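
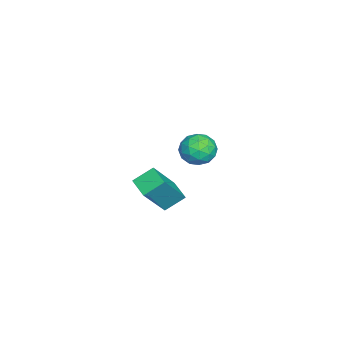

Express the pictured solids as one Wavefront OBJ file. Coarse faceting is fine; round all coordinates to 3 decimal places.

v 0.904 2.218 -3.096
v 1.99 1.52 -1.439
v 0.479 3.033 -2.473
v 1.565 2.335 -0.817
v 1.715 2.845 -3.363
v 2.801 2.147 -1.707
v 1.29 3.66 -2.741
v 2.376 2.962 -1.084
v -3.77 3.74 -3.845
v -2.992 3.929 -3.381
v -4.208 2.831 -2.739
v -3.43 3.02 -2.275
v -4.076 3.674 -2.381
v -3.806 4.236 -3.064
v -3.394 2.524 -3.056
v -3.124 3.086 -3.739
v -2.76 3.178 -2.893
v -3.181 3.888 -2.476
v -4.019 2.872 -3.644
v -4.44 3.582 -3.227
v -3.343 3.914 -3.71
v -3.857 2.846 -2.41
v -4.237 3.23 -2.472
v -3.78 3.341 -2.199
v -3.821 4.094 -3.524
v -3.364 4.206 -3.251
v -4.001 4.055 -2.663
v -3.836 2.554 -2.869
v -3.379 2.666 -2.596
v -3.42 3.419 -3.921
v -2.963 3.53 -3.648
v -3.199 2.705 -3.457
v -2.749 3.584 -3.151
v -3.006 3.05 -2.501
v -2.985 2.758 -2.959
v -2.826 3.089 -3.361
v -2.997 4.002 -2.906
v -3.254 3.467 -2.256
v -3.634 3.851 -2.318
v -3.475 4.182 -2.72
v -2.86 3.56 -2.619
v -3.946 3.293 -3.864
v -4.203 2.758 -3.214
v -3.725 2.578 -3.4
v -3.566 2.909 -3.802
v -4.194 3.71 -3.619
v -4.451 3.176 -2.969
v -4.374 3.671 -2.759
v -4.215 4.002 -3.161
v -4.34 3.2 -3.501
f 2 4 1
f 5 2 1
f 1 4 3
f 3 5 1
f 2 8 4
f 6 2 5
f 6 8 2
f 4 8 3
f 7 5 3
f 3 8 7
f 7 6 5
f 8 6 7
f 9 46 25
f 46 20 49
f 25 49 14
f 46 49 25
f 9 25 21
f 25 14 26
f 21 26 10
f 25 26 21
f 9 21 30
f 21 10 31
f 30 31 16
f 21 31 30
f 9 30 42
f 30 16 45
f 42 45 19
f 30 45 42
f 9 42 46
f 42 19 50
f 46 50 20
f 42 50 46
f 10 26 37
f 26 14 40
f 37 40 18
f 26 40 37
f 14 49 27
f 49 20 48
f 27 48 13
f 49 48 27
f 20 50 47
f 50 19 43
f 47 43 11
f 50 43 47
f 19 45 44
f 45 16 32
f 44 32 15
f 45 32 44
f 16 31 36
f 31 10 33
f 36 33 17
f 31 33 36
f 12 38 24
f 38 18 39
f 24 39 13
f 38 39 24
f 12 24 22
f 24 13 23
f 22 23 11
f 24 23 22
f 12 22 29
f 22 11 28
f 29 28 15
f 22 28 29
f 12 29 34
f 29 15 35
f 34 35 17
f 29 35 34
f 12 34 38
f 34 17 41
f 38 41 18
f 34 41 38
f 13 39 27
f 39 18 40
f 27 40 14
f 39 40 27
f 11 23 47
f 23 13 48
f 47 48 20
f 23 48 47
f 15 28 44
f 28 11 43
f 44 43 19
f 28 43 44
f 17 35 36
f 35 15 32
f 36 32 16
f 35 32 36
f 18 41 37
f 41 17 33
f 37 33 10
f 41 33 37



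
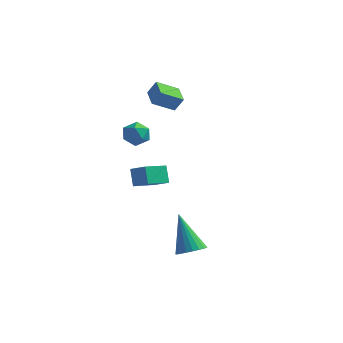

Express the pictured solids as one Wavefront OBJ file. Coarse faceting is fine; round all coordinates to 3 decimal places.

v -0.38 3.29 2.426
v -1.189 2.555 3.012
v -1.049 4.2 2.642
v -1.858 3.465 3.228
v 0.018 3.415 3.132
v -0.791 2.68 3.718
v -0.651 4.325 3.348
v -1.46 3.59 3.934
v 2.992 -2.208 -3.2
v 3.631 -1.986 -2.953
v 2.088 -1.592 -1.42
v 3.528 -1.74 -3.09
v 3.333 -1.575 -3.246
v 3.079 -1.52 -3.394
v 2.81 -1.583 -3.509
v 2.572 -1.755 -3.57
v 2.407 -2.005 -3.568
v 2.344 -2.29 -3.502
v 2.392 -2.561 -3.383
v 2.544 -2.77 -3.233
v 2.774 -2.883 -3.078
v 3.041 -2.879 -2.943
v 3.3 -2.758 -2.853
v 3.506 -2.543 -2.823
v 3.623 -2.27 -2.859
v 0.21 -0.92 3.143
v 0.591 -1.377 2.766
v -0.491 -1.763 3.454
v -0.11 -2.22 3.077
v 0.16 -1.934 3.661
v 0.593 -1.413 3.469
v -0.493 -1.727 2.751
v -0.06 -1.206 2.559
v 0.156 -1.875 2.523
v 0.56 -2.003 3.086
v -0.46 -1.137 3.134
v -0.056 -1.265 3.697
v -0.441 0.938 -0.272
v -0.921 -0.234 0.098
v 0.393 0.732 0.155
v -0.087 -0.441 0.525
v -0.113 0.541 -1.105
v -0.593 -0.632 -0.735
v 0.721 0.334 -0.678
v 0.241 -0.838 -0.308
f 2 4 1
f 5 2 1
f 1 4 3
f 3 5 1
f 2 8 4
f 6 2 5
f 6 8 2
f 4 8 3
f 7 5 3
f 3 8 7
f 7 6 5
f 8 6 7
f 10 9 12
f 10 12 11
f 12 9 13
f 12 13 11
f 13 9 14
f 13 14 11
f 14 9 15
f 14 15 11
f 15 9 16
f 15 16 11
f 16 9 17
f 16 17 11
f 17 9 18
f 17 18 11
f 18 9 19
f 18 19 11
f 19 9 20
f 19 20 11
f 20 9 21
f 20 21 11
f 21 9 22
f 21 22 11
f 22 9 23
f 22 23 11
f 23 9 24
f 23 24 11
f 24 9 25
f 24 25 11
f 25 9 10
f 25 10 11
f 26 37 31
f 26 31 27
f 26 27 33
f 26 33 36
f 26 36 37
f 27 31 35
f 31 37 30
f 37 36 28
f 36 33 32
f 33 27 34
f 29 35 30
f 29 30 28
f 29 28 32
f 29 32 34
f 29 34 35
f 30 35 31
f 28 30 37
f 32 28 36
f 34 32 33
f 35 34 27
f 39 41 38
f 42 39 38
f 38 41 40
f 40 42 38
f 39 45 41
f 43 39 42
f 43 45 39
f 41 45 40
f 44 42 40
f 40 45 44
f 44 43 42
f 45 43 44



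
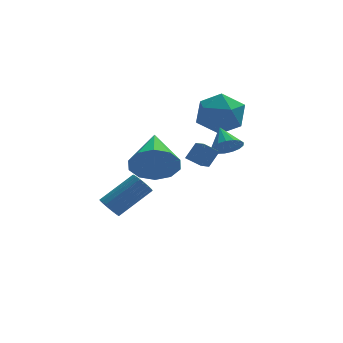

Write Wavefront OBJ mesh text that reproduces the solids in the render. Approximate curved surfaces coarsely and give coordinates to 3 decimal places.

v 3.172 2.644 0.879
v 4.32 3.012 0.778
v 3.64 0.948 0.022
v 4.788 1.316 -0.079
v 4.325 1.069 1.011
v 4.036 2.117 1.54
v 3.924 1.843 -0.74
v 3.635 2.891 -0.211
v 4.784 2.517 -0.222
v 5.032 2.038 0.86
v 2.928 1.922 -0.06
v 3.176 1.443 1.022
v 2.371 -2.563 -0.107
v 2.839 -2.156 0.545
v 2.118 -1.787 -0.409
v 2.586 -1.381 0.243
v 3.014 -2.539 -0.583
v 3.482 -2.133 0.069
v 2.761 -1.764 -0.885
v 3.229 -1.357 -0.233
v 0.729 -3.598 0.122
v 1.32 -3.944 0.957
v 0.891 -1.542 0.858
v 1.736 -3.797 0.456
v 1.768 -3.575 -0.172
v 1.403 -3.361 -0.688
v 0.78 -3.238 -0.895
v 0.138 -3.252 -0.713
v -0.278 -3.399 -0.212
v -0.31 -3.622 0.416
v 0.055 -3.835 0.932
v 0.678 -3.958 1.139
v -0.914 0.079 -4.144
v -0.521 -0.062 -4.575
v 0.947 0.58 -3.446
v 0.554 0.721 -3.016
v -0.579 0.174 -4.633
v 0.889 0.815 -3.504
v -0.695 0.393 -4.607
v 0.773 1.034 -3.478
v -0.849 0.558 -4.501
v 0.619 1.199 -3.372
v -1.015 0.64 -4.333
v 0.454 1.282 -3.204
v -1.162 0.625 -4.132
v 0.306 1.267 -3.003
v -1.267 0.516 -3.934
v 0.201 1.158 -2.805
v -1.311 0.332 -3.772
v 0.157 0.973 -2.643
v -1.286 0.103 -3.674
v 0.182 0.745 -2.545
v -1.197 -0.129 -3.658
v 0.271 0.512 -2.529
v -1.059 -0.326 -3.726
v 0.409 0.316 -2.597
v -0.896 -0.452 -3.866
v 0.572 0.189 -2.737
v -0.736 -0.487 -4.055
v 0.732 0.155 -2.926
v -0.607 -0.423 -4.259
v 0.861 0.218 -3.13
v -0.531 -0.273 -4.443
v 0.937 0.368 -3.314
v 3.971 -0.662 -0.371
v 4.665 -0.473 -0.406
v 3.749 0.282 0.351
v 4.52 -0.305 -0.67
v 4.25 -0.219 -0.865
v 3.916 -0.235 -0.948
v 3.594 -0.348 -0.898
v 3.359 -0.533 -0.728
v 3.264 -0.748 -0.476
v 3.331 -0.944 -0.2
v 3.544 -1.075 0.037
v 3.855 -1.111 0.18
v 4.193 -1.045 0.197
v 4.48 -0.891 0.084
v 4.65 -0.685 -0.134
f 1 12 6
f 1 6 2
f 1 2 8
f 1 8 11
f 1 11 12
f 2 6 10
f 6 12 5
f 12 11 3
f 11 8 7
f 8 2 9
f 4 10 5
f 4 5 3
f 4 3 7
f 4 7 9
f 4 9 10
f 5 10 6
f 3 5 12
f 7 3 11
f 9 7 8
f 10 9 2
f 14 16 13
f 17 14 13
f 13 16 15
f 15 17 13
f 14 20 16
f 18 14 17
f 18 20 14
f 16 20 15
f 19 17 15
f 15 20 19
f 19 18 17
f 20 18 19
f 22 21 24
f 22 24 23
f 24 21 25
f 24 25 23
f 25 21 26
f 25 26 23
f 26 21 27
f 26 27 23
f 27 21 28
f 27 28 23
f 28 21 29
f 28 29 23
f 29 21 30
f 29 30 23
f 30 21 31
f 30 31 23
f 31 21 32
f 31 32 23
f 32 21 22
f 32 22 23
f 34 33 37
f 34 37 35
f 35 37 38
f 35 38 36
f 37 33 39
f 37 39 38
f 38 39 40
f 38 40 36
f 39 33 41
f 39 41 40
f 40 41 42
f 40 42 36
f 41 33 43
f 41 43 42
f 42 43 44
f 42 44 36
f 43 33 45
f 43 45 44
f 44 45 46
f 44 46 36
f 45 33 47
f 45 47 46
f 46 47 48
f 46 48 36
f 47 33 49
f 47 49 48
f 48 49 50
f 48 50 36
f 49 33 51
f 49 51 50
f 50 51 52
f 50 52 36
f 51 33 53
f 51 53 52
f 52 53 54
f 52 54 36
f 53 33 55
f 53 55 54
f 54 55 56
f 54 56 36
f 55 33 57
f 55 57 56
f 56 57 58
f 56 58 36
f 57 33 59
f 57 59 58
f 58 59 60
f 58 60 36
f 59 33 61
f 59 61 60
f 60 61 62
f 60 62 36
f 61 33 63
f 61 63 62
f 62 63 64
f 62 64 36
f 63 33 34
f 63 34 64
f 64 34 35
f 64 35 36
f 66 65 68
f 66 68 67
f 68 65 69
f 68 69 67
f 69 65 70
f 69 70 67
f 70 65 71
f 70 71 67
f 71 65 72
f 71 72 67
f 72 65 73
f 72 73 67
f 73 65 74
f 73 74 67
f 74 65 75
f 74 75 67
f 75 65 76
f 75 76 67
f 76 65 77
f 76 77 67
f 77 65 78
f 77 78 67
f 78 65 79
f 78 79 67
f 79 65 66
f 79 66 67



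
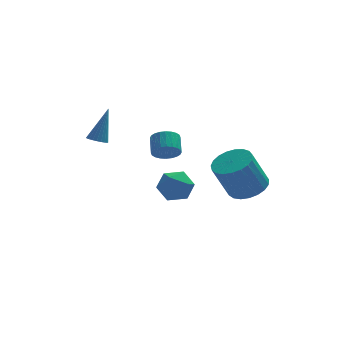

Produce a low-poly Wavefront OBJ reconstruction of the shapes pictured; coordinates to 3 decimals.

v -0.545 -0.065 -0.301
v 0.145 -0.298 -0.052
v 0.256 0.652 0.53
v -0.435 0.885 0.281
v 0.22 -0.152 -0.304
v 0.33 0.798 0.278
v 0.178 0.007 -0.556
v 0.288 0.957 0.027
v 0.026 0.155 -0.768
v 0.136 1.105 -0.186
v -0.213 0.269 -0.91
v -0.103 1.22 -0.328
v -0.503 0.333 -0.959
v -0.392 1.283 -0.376
v -0.799 0.336 -0.908
v -0.688 1.286 -0.325
v -1.056 0.278 -0.764
v -0.946 1.228 -0.182
v -1.236 0.168 -0.55
v -1.125 1.118 0.032
v -1.31 0.022 -0.298
v -1.2 0.972 0.284
v -1.268 -0.137 -0.047
v -1.158 0.813 0.536
v -1.116 -0.285 0.166
v -1.006 0.665 0.748
v -0.877 -0.4 0.308
v -0.767 0.551 0.89
v -0.588 -0.463 0.356
v -0.477 0.487 0.939
v -0.292 -0.466 0.305
v -0.181 0.484 0.888
v -0.034 -0.408 0.162
v 0.076 0.542 0.744
v 2.968 -3.397 -1.208
v 3.85 -3.953 -0.857
v 2.953 -4.14 1.099
v 2.072 -3.583 0.748
v 3.966 -3.521 -0.762
v 3.069 -3.707 1.194
v 3.91 -3.067 -0.745
v 3.013 -3.254 1.211
v 3.691 -2.671 -0.807
v 2.794 -2.857 1.149
v 3.347 -2.4 -0.939
v 2.45 -2.586 1.017
v 2.938 -2.301 -1.118
v 2.041 -2.487 0.838
v 2.534 -2.392 -1.312
v 1.637 -2.578 0.644
v 2.205 -2.656 -1.488
v 1.308 -2.843 0.468
v 2.008 -3.049 -1.615
v 1.111 -3.235 0.341
v 1.977 -3.502 -1.673
v 1.08 -3.688 0.283
v 2.118 -3.936 -1.65
v 1.221 -4.123 0.307
v 2.405 -4.278 -1.55
v 1.508 -4.464 0.406
v 2.791 -4.467 -1.392
v 1.894 -4.653 0.565
v 3.206 -4.471 -1.201
v 2.309 -4.657 0.755
v 3.581 -4.289 -1.012
v 2.684 -4.475 0.944
v -3.636 3.064 -0.78
v -3.095 3.13 -1.007
v -2.924 3.776 1.12
v -3.187 3.336 -1.05
v -3.348 3.501 -1.052
v -3.552 3.6 -1.012
v -3.769 3.617 -0.937
v -3.966 3.55 -0.838
v -4.112 3.408 -0.731
v -4.186 3.215 -0.63
v -4.176 2.998 -0.553
v -4.084 2.792 -0.51
v -3.924 2.627 -0.508
v -3.719 2.528 -0.548
v -3.502 2.511 -0.623
v -3.306 2.578 -0.722
v -3.159 2.72 -0.829
v -3.085 2.913 -0.929
v -0.59 0.435 -2.098
v 0.261 0.723 -2.665
v -0.461 -1.163 -2.715
v 0.39 -0.875 -3.282
v 0.45 -0.927 -2.223
v 0.37 0.061 -1.841
v -0.57 -0.501 -3.539
v -0.65 0.487 -3.157
v 0.273 0.144 -3.555
v 0.904 -0.119 -2.742
v -1.104 -0.321 -2.638
v -0.473 -0.584 -1.825
f 2 1 5
f 2 5 3
f 3 5 6
f 3 6 4
f 5 1 7
f 5 7 6
f 6 7 8
f 6 8 4
f 7 1 9
f 7 9 8
f 8 9 10
f 8 10 4
f 9 1 11
f 9 11 10
f 10 11 12
f 10 12 4
f 11 1 13
f 11 13 12
f 12 13 14
f 12 14 4
f 13 1 15
f 13 15 14
f 14 15 16
f 14 16 4
f 15 1 17
f 15 17 16
f 16 17 18
f 16 18 4
f 17 1 19
f 17 19 18
f 18 19 20
f 18 20 4
f 19 1 21
f 19 21 20
f 20 21 22
f 20 22 4
f 21 1 23
f 21 23 22
f 22 23 24
f 22 24 4
f 23 1 25
f 23 25 24
f 24 25 26
f 24 26 4
f 25 1 27
f 25 27 26
f 26 27 28
f 26 28 4
f 27 1 29
f 27 29 28
f 28 29 30
f 28 30 4
f 29 1 31
f 29 31 30
f 30 31 32
f 30 32 4
f 31 1 33
f 31 33 32
f 32 33 34
f 32 34 4
f 33 1 2
f 33 2 34
f 34 2 3
f 34 3 4
f 36 35 39
f 36 39 37
f 37 39 40
f 37 40 38
f 39 35 41
f 39 41 40
f 40 41 42
f 40 42 38
f 41 35 43
f 41 43 42
f 42 43 44
f 42 44 38
f 43 35 45
f 43 45 44
f 44 45 46
f 44 46 38
f 45 35 47
f 45 47 46
f 46 47 48
f 46 48 38
f 47 35 49
f 47 49 48
f 48 49 50
f 48 50 38
f 49 35 51
f 49 51 50
f 50 51 52
f 50 52 38
f 51 35 53
f 51 53 52
f 52 53 54
f 52 54 38
f 53 35 55
f 53 55 54
f 54 55 56
f 54 56 38
f 55 35 57
f 55 57 56
f 56 57 58
f 56 58 38
f 57 35 59
f 57 59 58
f 58 59 60
f 58 60 38
f 59 35 61
f 59 61 60
f 60 61 62
f 60 62 38
f 61 35 63
f 61 63 62
f 62 63 64
f 62 64 38
f 63 35 65
f 63 65 64
f 64 65 66
f 64 66 38
f 65 35 36
f 65 36 66
f 66 36 37
f 66 37 38
f 68 67 70
f 68 70 69
f 70 67 71
f 70 71 69
f 71 67 72
f 71 72 69
f 72 67 73
f 72 73 69
f 73 67 74
f 73 74 69
f 74 67 75
f 74 75 69
f 75 67 76
f 75 76 69
f 76 67 77
f 76 77 69
f 77 67 78
f 77 78 69
f 78 67 79
f 78 79 69
f 79 67 80
f 79 80 69
f 80 67 81
f 80 81 69
f 81 67 82
f 81 82 69
f 82 67 83
f 82 83 69
f 83 67 84
f 83 84 69
f 84 67 68
f 84 68 69
f 85 96 90
f 85 90 86
f 85 86 92
f 85 92 95
f 85 95 96
f 86 90 94
f 90 96 89
f 96 95 87
f 95 92 91
f 92 86 93
f 88 94 89
f 88 89 87
f 88 87 91
f 88 91 93
f 88 93 94
f 89 94 90
f 87 89 96
f 91 87 95
f 93 91 92
f 94 93 86



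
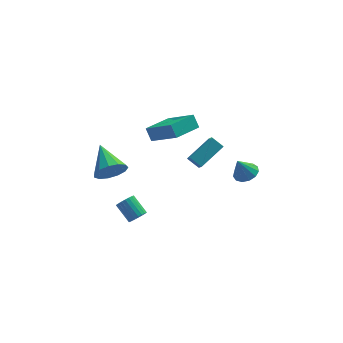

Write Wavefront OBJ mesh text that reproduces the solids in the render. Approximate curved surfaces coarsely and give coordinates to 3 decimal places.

v -2.152 -3.679 0.642
v -1.697 -3.612 0.944
v -2.293 -2.794 1.66
v -2.748 -2.861 1.358
v -1.671 -3.452 0.782
v -2.267 -2.634 1.499
v -1.728 -3.331 0.597
v -2.324 -2.513 1.313
v -1.859 -3.271 0.419
v -2.455 -2.452 1.135
v -2.04 -3.281 0.28
v -2.636 -2.462 0.996
v -2.241 -3.36 0.203
v -2.836 -2.541 0.919
v -2.426 -3.494 0.202
v -3.021 -2.675 0.919
v -2.564 -3.66 0.278
v -3.159 -2.841 0.994
v -2.63 -3.829 0.416
v -3.226 -3.011 1.132
v -2.615 -3.973 0.593
v -3.21 -3.155 1.309
v -2.519 -4.066 0.779
v -3.114 -3.247 1.495
v -2.359 -4.092 0.941
v -2.955 -3.273 1.657
v -2.164 -4.046 1.051
v -2.76 -3.228 1.767
v -1.967 -3.937 1.091
v -2.563 -3.119 1.807
v -1.802 -3.784 1.053
v -2.398 -2.966 1.769
v 4.039 0.207 0.279
v 4.481 -0.381 0.423
v 3.541 0.113 1.421
v 4.696 -0.038 0.545
v 4.702 0.383 0.582
v 4.498 0.748 0.523
v 4.148 0.941 0.386
v 3.763 0.901 0.215
v 3.466 0.641 0.065
v 3.351 0.243 -0.018
v 3.455 -0.167 -0.007
v 3.744 -0.458 0.095
v 4.126 -0.538 0.256
v 1.764 2.597 -1.216
v 1.835 1.931 -0.542
v 1.156 3.026 -0.728
v 1.227 2.36 -0.053
v 3.093 3.56 -0.407
v 3.164 2.894 0.268
v 2.485 3.989 0.082
v 2.556 3.323 0.756
v -0.927 1.835 2.044
v 0.328 0.661 3.232
v -1.186 2.281 2.757
v 0.069 1.107 3.946
v 0.411 3.013 1.794
v 1.666 1.839 2.983
v 0.152 3.459 2.508
v 1.407 2.285 3.696
v -3.38 -1.819 2.89
v -2.994 -1.376 2.143
v -3.82 -0.121 3.67
v -3.51 -1.454 2.022
v -3.984 -1.648 2.177
v -4.267 -1.896 2.558
v -4.268 -2.12 3.044
v -3.987 -2.248 3.481
v -3.514 -2.24 3.731
v -2.998 -2.098 3.714
v -2.603 -1.868 3.435
v -2.455 -1.622 2.983
v -2.601 -1.439 2.501
f 2 1 5
f 2 5 3
f 3 5 6
f 3 6 4
f 5 1 7
f 5 7 6
f 6 7 8
f 6 8 4
f 7 1 9
f 7 9 8
f 8 9 10
f 8 10 4
f 9 1 11
f 9 11 10
f 10 11 12
f 10 12 4
f 11 1 13
f 11 13 12
f 12 13 14
f 12 14 4
f 13 1 15
f 13 15 14
f 14 15 16
f 14 16 4
f 15 1 17
f 15 17 16
f 16 17 18
f 16 18 4
f 17 1 19
f 17 19 18
f 18 19 20
f 18 20 4
f 19 1 21
f 19 21 20
f 20 21 22
f 20 22 4
f 21 1 23
f 21 23 22
f 22 23 24
f 22 24 4
f 23 1 25
f 23 25 24
f 24 25 26
f 24 26 4
f 25 1 27
f 25 27 26
f 26 27 28
f 26 28 4
f 27 1 29
f 27 29 28
f 28 29 30
f 28 30 4
f 29 1 31
f 29 31 30
f 30 31 32
f 30 32 4
f 31 1 2
f 31 2 32
f 32 2 3
f 32 3 4
f 34 33 36
f 34 36 35
f 36 33 37
f 36 37 35
f 37 33 38
f 37 38 35
f 38 33 39
f 38 39 35
f 39 33 40
f 39 40 35
f 40 33 41
f 40 41 35
f 41 33 42
f 41 42 35
f 42 33 43
f 42 43 35
f 43 33 44
f 43 44 35
f 44 33 45
f 44 45 35
f 45 33 34
f 45 34 35
f 47 49 46
f 50 47 46
f 46 49 48
f 48 50 46
f 47 53 49
f 51 47 50
f 51 53 47
f 49 53 48
f 52 50 48
f 48 53 52
f 52 51 50
f 53 51 52
f 55 57 54
f 58 55 54
f 54 57 56
f 56 58 54
f 55 61 57
f 59 55 58
f 59 61 55
f 57 61 56
f 60 58 56
f 56 61 60
f 60 59 58
f 61 59 60
f 63 62 65
f 63 65 64
f 65 62 66
f 65 66 64
f 66 62 67
f 66 67 64
f 67 62 68
f 67 68 64
f 68 62 69
f 68 69 64
f 69 62 70
f 69 70 64
f 70 62 71
f 70 71 64
f 71 62 72
f 71 72 64
f 72 62 73
f 72 73 64
f 73 62 74
f 73 74 64
f 74 62 63
f 74 63 64



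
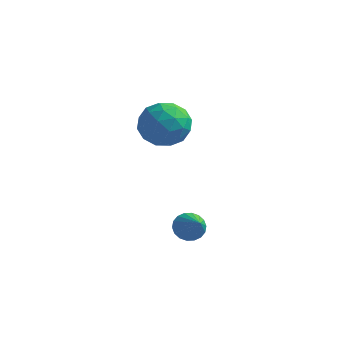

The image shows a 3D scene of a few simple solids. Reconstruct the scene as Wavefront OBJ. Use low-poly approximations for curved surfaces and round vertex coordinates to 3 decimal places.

v -3.677 4.379 2.6
v -2.953 3.921 3.297
v -4.107 2.759 1.983
v -3.383 2.301 2.68
v -4.302 2.773 3.069
v -4.036 3.774 3.451
v -3.024 2.906 1.829
v -2.758 3.907 2.211
v -2.549 3.011 2.82
v -3.34 2.928 3.587
v -3.72 3.752 1.693
v -4.511 3.669 2.46
v -3.277 4.292 3.003
v -3.783 2.388 2.277
v -4.323 2.665 2.506
v -3.898 2.396 2.916
v -3.914 4.206 3.093
v -3.489 3.937 3.503
v -4.282 3.262 3.369
v -3.571 2.743 1.777
v -3.146 2.474 2.187
v -3.162 4.284 2.364
v -2.737 4.015 2.774
v -2.778 3.418 1.911
v -2.614 3.488 3.132
v -2.867 2.536 2.769
v -2.656 2.891 2.269
v -2.5 3.48 2.494
v -3.079 3.44 3.583
v -3.332 2.487 3.22
v -3.872 2.765 3.449
v -3.716 3.353 3.673
v -2.842 2.905 3.303
v -3.728 4.193 2.06
v -3.981 3.24 1.697
v -3.344 3.327 1.607
v -3.188 3.915 1.831
v -4.193 4.144 2.511
v -4.446 3.192 2.148
v -4.56 3.2 2.786
v -4.404 3.789 3.011
v -4.218 3.775 1.977
v -0.152 -0.918 0.243
v 0.157 -1.11 -0.259
v 0.692 -1.682 1.057
v 0.294 -0.882 -0.186
v 0.342 -0.661 -0.029
v 0.293 -0.49 0.183
v 0.155 -0.405 0.406
v -0.043 -0.421 0.597
v -0.263 -0.535 0.718
v -0.461 -0.725 0.745
v -0.598 -0.954 0.672
v -0.647 -1.175 0.515
v -0.597 -1.345 0.304
v -0.46 -1.431 0.08
v -0.261 -1.415 -0.111
v -0.041 -1.301 -0.232
f 1 38 17
f 38 12 41
f 17 41 6
f 38 41 17
f 1 17 13
f 17 6 18
f 13 18 2
f 17 18 13
f 1 13 22
f 13 2 23
f 22 23 8
f 13 23 22
f 1 22 34
f 22 8 37
f 34 37 11
f 22 37 34
f 1 34 38
f 34 11 42
f 38 42 12
f 34 42 38
f 2 18 29
f 18 6 32
f 29 32 10
f 18 32 29
f 6 41 19
f 41 12 40
f 19 40 5
f 41 40 19
f 12 42 39
f 42 11 35
f 39 35 3
f 42 35 39
f 11 37 36
f 37 8 24
f 36 24 7
f 37 24 36
f 8 23 28
f 23 2 25
f 28 25 9
f 23 25 28
f 4 30 16
f 30 10 31
f 16 31 5
f 30 31 16
f 4 16 14
f 16 5 15
f 14 15 3
f 16 15 14
f 4 14 21
f 14 3 20
f 21 20 7
f 14 20 21
f 4 21 26
f 21 7 27
f 26 27 9
f 21 27 26
f 4 26 30
f 26 9 33
f 30 33 10
f 26 33 30
f 5 31 19
f 31 10 32
f 19 32 6
f 31 32 19
f 3 15 39
f 15 5 40
f 39 40 12
f 15 40 39
f 7 20 36
f 20 3 35
f 36 35 11
f 20 35 36
f 9 27 28
f 27 7 24
f 28 24 8
f 27 24 28
f 10 33 29
f 33 9 25
f 29 25 2
f 33 25 29
f 44 43 46
f 44 46 45
f 46 43 47
f 46 47 45
f 47 43 48
f 47 48 45
f 48 43 49
f 48 49 45
f 49 43 50
f 49 50 45
f 50 43 51
f 50 51 45
f 51 43 52
f 51 52 45
f 52 43 53
f 52 53 45
f 53 43 54
f 53 54 45
f 54 43 55
f 54 55 45
f 55 43 56
f 55 56 45
f 56 43 57
f 56 57 45
f 57 43 58
f 57 58 45
f 58 43 44
f 58 44 45



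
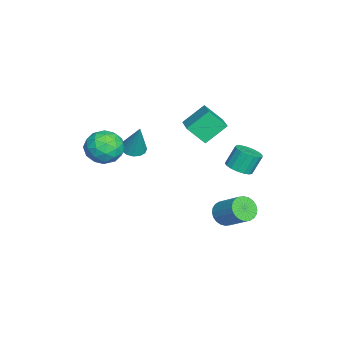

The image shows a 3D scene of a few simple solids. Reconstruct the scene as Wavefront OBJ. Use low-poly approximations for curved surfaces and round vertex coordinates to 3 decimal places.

v 1.831 -3.583 4.024
v 2.315 -2.925 3.311
v 2.825 -4.915 3.469
v 3.309 -4.257 2.756
v 3.484 -4.128 3.817
v 2.869 -3.305 4.16
v 2.271 -4.535 2.62
v 1.656 -3.712 2.963
v 2.586 -3.514 2.444
v 3.336 -3.263 3.184
v 1.804 -4.577 3.596
v 2.554 -4.326 4.336
v 1.986 -3.137 3.716
v 3.154 -4.703 3.064
v 3.257 -4.627 3.687
v 3.541 -4.241 3.269
v 2.312 -3.36 4.215
v 2.596 -2.974 3.796
v 3.283 -3.681 4.094
v 2.544 -4.866 2.984
v 2.828 -4.48 2.565
v 1.599 -3.599 3.511
v 1.883 -3.213 3.093
v 1.857 -4.159 2.686
v 2.429 -3.097 2.787
v 3.013 -3.88 2.461
v 2.403 -4.043 2.381
v 2.042 -3.559 2.583
v 2.87 -2.949 3.222
v 3.454 -3.732 2.896
v 3.557 -3.656 3.52
v 3.196 -3.172 3.721
v 3.029 -3.295 2.712
v 1.686 -4.108 3.884
v 2.27 -4.891 3.558
v 1.944 -4.668 3.059
v 1.583 -4.184 3.26
v 2.127 -3.96 4.319
v 2.711 -4.743 3.993
v 3.098 -4.281 4.197
v 2.737 -3.797 4.399
v 2.111 -4.545 4.068
v 0.715 1.839 -2.117
v 1.247 1.946 -2.677
v 2.098 3.028 -1.663
v 1.565 2.921 -1.103
v 1.047 2.165 -2.743
v 1.897 3.247 -1.729
v 0.796 2.335 -2.714
v 1.646 3.417 -1.699
v 0.532 2.429 -2.594
v 1.383 3.511 -1.579
v 0.297 2.433 -2.401
v 1.147 3.516 -1.386
v 0.125 2.347 -2.165
v 0.976 3.429 -1.151
v 0.043 2.184 -1.922
v 0.893 3.266 -0.907
v 0.063 1.968 -1.708
v 0.914 3.05 -0.694
v 0.182 1.732 -1.557
v 1.033 2.814 -0.543
v 0.383 1.513 -1.491
v 1.233 2.595 -0.477
v 0.634 1.343 -1.521
v 1.484 2.425 -0.506
v 0.897 1.249 -1.641
v 1.748 2.331 -0.626
v 1.133 1.244 -1.834
v 1.983 2.327 -0.819
v 1.304 1.331 -2.069
v 2.155 2.413 -1.055
v 1.387 1.494 -2.313
v 2.237 2.576 -1.298
v 1.366 1.71 -2.526
v 2.217 2.792 -1.512
v 0.752 -2.77 2.36
v 1.233 -2.371 2.09
v 1.388 -2.33 4.14
v 0.955 -2.16 2.137
v 0.623 -2.112 2.244
v 0.326 -2.241 2.382
v 0.143 -2.511 2.514
v 0.123 -2.851 2.605
v 0.272 -3.168 2.63
v 0.55 -3.379 2.583
v 0.882 -3.427 2.476
v 1.179 -3.298 2.338
v 1.362 -3.028 2.206
v 1.382 -2.689 2.116
v -2.237 0.237 1.662
v -2.246 -0.722 2.654
v -2.813 1.29 2.674
v -2.822 0.331 3.666
v -0.758 0.649 2.074
v -0.767 -0.31 3.066
v -1.334 1.702 3.086
v -1.343 0.743 4.078
v -1.973 2.237 -0.38
v -1.613 1.645 -0.022
v -1.927 2.131 1.098
v -2.287 2.723 0.74
v -1.346 1.903 -0.059
v -1.659 2.389 1.061
v -1.222 2.237 -0.169
v -1.536 2.724 0.95
v -1.271 2.572 -0.328
v -1.584 3.058 0.791
v -1.48 2.829 -0.499
v -1.794 3.316 0.62
v -1.803 2.951 -0.642
v -2.116 3.438 0.477
v -2.164 2.91 -0.725
v -2.478 3.396 0.394
v -2.482 2.714 -0.729
v -2.796 3.2 0.39
v -2.683 2.409 -0.653
v -2.997 2.895 0.466
v -2.722 2.064 -0.514
v -3.035 2.55 0.605
v -2.589 1.759 -0.345
v -2.903 2.246 0.775
v -2.315 1.564 -0.183
v -2.629 2.05 0.936
v -1.963 1.523 -0.066
v -2.276 2.009 1.053
f 1 38 17
f 38 12 41
f 17 41 6
f 38 41 17
f 1 17 13
f 17 6 18
f 13 18 2
f 17 18 13
f 1 13 22
f 13 2 23
f 22 23 8
f 13 23 22
f 1 22 34
f 22 8 37
f 34 37 11
f 22 37 34
f 1 34 38
f 34 11 42
f 38 42 12
f 34 42 38
f 2 18 29
f 18 6 32
f 29 32 10
f 18 32 29
f 6 41 19
f 41 12 40
f 19 40 5
f 41 40 19
f 12 42 39
f 42 11 35
f 39 35 3
f 42 35 39
f 11 37 36
f 37 8 24
f 36 24 7
f 37 24 36
f 8 23 28
f 23 2 25
f 28 25 9
f 23 25 28
f 4 30 16
f 30 10 31
f 16 31 5
f 30 31 16
f 4 16 14
f 16 5 15
f 14 15 3
f 16 15 14
f 4 14 21
f 14 3 20
f 21 20 7
f 14 20 21
f 4 21 26
f 21 7 27
f 26 27 9
f 21 27 26
f 4 26 30
f 26 9 33
f 30 33 10
f 26 33 30
f 5 31 19
f 31 10 32
f 19 32 6
f 31 32 19
f 3 15 39
f 15 5 40
f 39 40 12
f 15 40 39
f 7 20 36
f 20 3 35
f 36 35 11
f 20 35 36
f 9 27 28
f 27 7 24
f 28 24 8
f 27 24 28
f 10 33 29
f 33 9 25
f 29 25 2
f 33 25 29
f 44 43 47
f 44 47 45
f 45 47 48
f 45 48 46
f 47 43 49
f 47 49 48
f 48 49 50
f 48 50 46
f 49 43 51
f 49 51 50
f 50 51 52
f 50 52 46
f 51 43 53
f 51 53 52
f 52 53 54
f 52 54 46
f 53 43 55
f 53 55 54
f 54 55 56
f 54 56 46
f 55 43 57
f 55 57 56
f 56 57 58
f 56 58 46
f 57 43 59
f 57 59 58
f 58 59 60
f 58 60 46
f 59 43 61
f 59 61 60
f 60 61 62
f 60 62 46
f 61 43 63
f 61 63 62
f 62 63 64
f 62 64 46
f 63 43 65
f 63 65 64
f 64 65 66
f 64 66 46
f 65 43 67
f 65 67 66
f 66 67 68
f 66 68 46
f 67 43 69
f 67 69 68
f 68 69 70
f 68 70 46
f 69 43 71
f 69 71 70
f 70 71 72
f 70 72 46
f 71 43 73
f 71 73 72
f 72 73 74
f 72 74 46
f 73 43 75
f 73 75 74
f 74 75 76
f 74 76 46
f 75 43 44
f 75 44 76
f 76 44 45
f 76 45 46
f 78 77 80
f 78 80 79
f 80 77 81
f 80 81 79
f 81 77 82
f 81 82 79
f 82 77 83
f 82 83 79
f 83 77 84
f 83 84 79
f 84 77 85
f 84 85 79
f 85 77 86
f 85 86 79
f 86 77 87
f 86 87 79
f 87 77 88
f 87 88 79
f 88 77 89
f 88 89 79
f 89 77 90
f 89 90 79
f 90 77 78
f 90 78 79
f 92 94 91
f 95 92 91
f 91 94 93
f 93 95 91
f 92 98 94
f 96 92 95
f 96 98 92
f 94 98 93
f 97 95 93
f 93 98 97
f 97 96 95
f 98 96 97
f 100 99 103
f 100 103 101
f 101 103 104
f 101 104 102
f 103 99 105
f 103 105 104
f 104 105 106
f 104 106 102
f 105 99 107
f 105 107 106
f 106 107 108
f 106 108 102
f 107 99 109
f 107 109 108
f 108 109 110
f 108 110 102
f 109 99 111
f 109 111 110
f 110 111 112
f 110 112 102
f 111 99 113
f 111 113 112
f 112 113 114
f 112 114 102
f 113 99 115
f 113 115 114
f 114 115 116
f 114 116 102
f 115 99 117
f 115 117 116
f 116 117 118
f 116 118 102
f 117 99 119
f 117 119 118
f 118 119 120
f 118 120 102
f 119 99 121
f 119 121 120
f 120 121 122
f 120 122 102
f 121 99 123
f 121 123 122
f 122 123 124
f 122 124 102
f 123 99 125
f 123 125 124
f 124 125 126
f 124 126 102
f 125 99 100
f 125 100 126
f 126 100 101
f 126 101 102



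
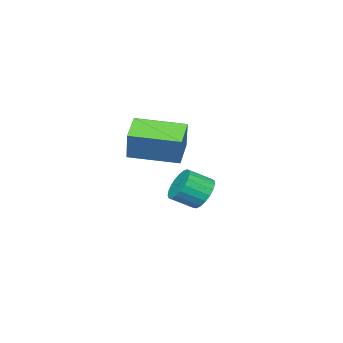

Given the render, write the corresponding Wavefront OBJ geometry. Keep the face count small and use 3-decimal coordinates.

v 2.86 1.044 2.504
v 3.324 1.493 3.836
v 1.766 2.835 2.283
v 2.23 3.283 3.615
v 3.91 1.617 1.945
v 4.374 2.065 3.277
v 2.816 3.407 1.724
v 3.28 3.856 3.056
v -1.675 0.931 -1.814
v -1.249 0.753 -2.551
v -0.458 0.05 -1.924
v -0.885 0.229 -1.186
v -1.078 1.05 -2.435
v -0.287 0.347 -1.807
v -1.01 1.326 -2.211
v -0.219 0.623 -1.584
v -1.057 1.534 -1.919
v -0.266 0.831 -1.292
v -1.211 1.638 -1.608
v -0.42 0.935 -0.981
v -1.445 1.619 -1.333
v -0.654 0.916 -0.706
v -1.719 1.482 -1.141
v -0.928 0.779 -0.514
v -1.986 1.25 -1.066
v -1.195 0.547 -0.438
v -2.199 0.962 -1.119
v -1.408 0.259 -0.492
v -2.321 0.669 -1.293
v -1.53 -0.034 -0.666
v -2.332 0.422 -1.557
v -1.541 -0.281 -0.93
v -2.229 0.263 -1.865
v -1.438 -0.44 -1.238
v -2.031 0.219 -2.164
v -1.24 -0.484 -1.537
v -1.771 0.298 -2.403
v -0.98 -0.404 -1.776
v -1.494 0.487 -2.54
v -0.704 -0.215 -1.912
f 2 4 1
f 5 2 1
f 1 4 3
f 3 5 1
f 2 8 4
f 6 2 5
f 6 8 2
f 4 8 3
f 7 5 3
f 3 8 7
f 7 6 5
f 8 6 7
f 10 9 13
f 10 13 11
f 11 13 14
f 11 14 12
f 13 9 15
f 13 15 14
f 14 15 16
f 14 16 12
f 15 9 17
f 15 17 16
f 16 17 18
f 16 18 12
f 17 9 19
f 17 19 18
f 18 19 20
f 18 20 12
f 19 9 21
f 19 21 20
f 20 21 22
f 20 22 12
f 21 9 23
f 21 23 22
f 22 23 24
f 22 24 12
f 23 9 25
f 23 25 24
f 24 25 26
f 24 26 12
f 25 9 27
f 25 27 26
f 26 27 28
f 26 28 12
f 27 9 29
f 27 29 28
f 28 29 30
f 28 30 12
f 29 9 31
f 29 31 30
f 30 31 32
f 30 32 12
f 31 9 33
f 31 33 32
f 32 33 34
f 32 34 12
f 33 9 35
f 33 35 34
f 34 35 36
f 34 36 12
f 35 9 37
f 35 37 36
f 36 37 38
f 36 38 12
f 37 9 39
f 37 39 38
f 38 39 40
f 38 40 12
f 39 9 10
f 39 10 40
f 40 10 11
f 40 11 12



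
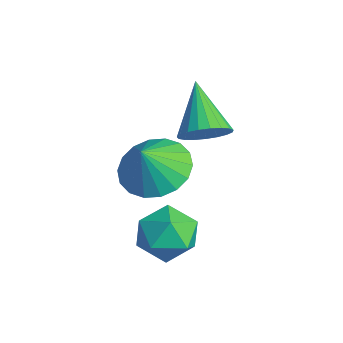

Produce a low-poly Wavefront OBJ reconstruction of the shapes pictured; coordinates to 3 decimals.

v 0.326 1.809 2.06
v 0.806 2.348 2.47
v -1.146 2.191 3.28
v 0.66 2.549 2.23
v 0.456 2.622 1.961
v 0.23 2.555 1.71
v 0.02 2.358 1.518
v -0.136 2.066 1.421
v -0.213 1.73 1.434
v -0.197 1.407 1.555
v -0.09 1.154 1.764
v 0.089 1.014 2.023
v 0.309 1.011 2.29
v 0.532 1.146 2.516
v 0.719 1.396 2.664
v 0.838 1.717 2.707
v 0.869 2.054 2.638
v 2.404 -0.727 2.991
v 3.321 -0.157 3.031
v 2.696 -1.273 4.089
v 3.007 0.129 3.257
v 2.574 0.245 3.431
v 2.108 0.169 3.517
v 1.7 -0.084 3.499
v 1.431 -0.465 3.381
v 1.355 -0.898 3.185
v 1.487 -1.296 2.952
v 1.801 -1.582 2.726
v 2.234 -1.699 2.552
v 2.7 -1.623 2.466
v 3.108 -1.369 2.484
v 3.377 -0.988 2.602
v 3.453 -0.556 2.798
v 2.899 0.338 0.641
v 3.582 -0.298 0.257
v 1.698 -0.662 0.163
v 2.381 -1.298 -0.221
v 2.309 -1.179 0.779
v 3.051 -0.562 1.074
v 2.229 -0.398 -0.654
v 2.971 0.219 -0.359
v 3.168 -0.753 -0.544
v 3.217 -1.236 0.341
v 2.063 0.276 0.079
v 2.112 -0.207 0.964
f 2 1 4
f 2 4 3
f 4 1 5
f 4 5 3
f 5 1 6
f 5 6 3
f 6 1 7
f 6 7 3
f 7 1 8
f 7 8 3
f 8 1 9
f 8 9 3
f 9 1 10
f 9 10 3
f 10 1 11
f 10 11 3
f 11 1 12
f 11 12 3
f 12 1 13
f 12 13 3
f 13 1 14
f 13 14 3
f 14 1 15
f 14 15 3
f 15 1 16
f 15 16 3
f 16 1 17
f 16 17 3
f 17 1 2
f 17 2 3
f 19 18 21
f 19 21 20
f 21 18 22
f 21 22 20
f 22 18 23
f 22 23 20
f 23 18 24
f 23 24 20
f 24 18 25
f 24 25 20
f 25 18 26
f 25 26 20
f 26 18 27
f 26 27 20
f 27 18 28
f 27 28 20
f 28 18 29
f 28 29 20
f 29 18 30
f 29 30 20
f 30 18 31
f 30 31 20
f 31 18 32
f 31 32 20
f 32 18 33
f 32 33 20
f 33 18 19
f 33 19 20
f 34 45 39
f 34 39 35
f 34 35 41
f 34 41 44
f 34 44 45
f 35 39 43
f 39 45 38
f 45 44 36
f 44 41 40
f 41 35 42
f 37 43 38
f 37 38 36
f 37 36 40
f 37 40 42
f 37 42 43
f 38 43 39
f 36 38 45
f 40 36 44
f 42 40 41
f 43 42 35



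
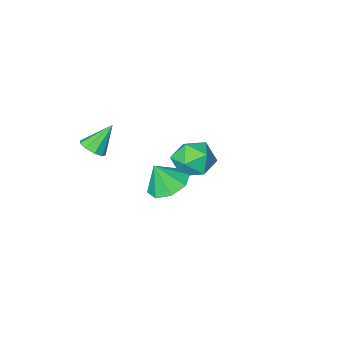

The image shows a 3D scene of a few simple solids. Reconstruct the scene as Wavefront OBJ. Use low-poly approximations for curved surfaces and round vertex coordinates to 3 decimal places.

v -4.226 -1.544 -3.239
v -3.455 -1.276 -2.305
v -2.945 -2.944 -3.895
v -2.174 -2.676 -2.961
v -3.26 -3.228 -2.729
v -4.052 -2.363 -2.323
v -2.348 -1.857 -3.877
v -3.14 -0.992 -3.471
v -2.294 -1.469 -2.699
v -2.857 -2.317 -1.99
v -3.543 -1.903 -4.21
v -4.106 -2.751 -3.501
v 1.244 3.157 0.56
v 2.185 3.622 0.232
v 1.836 2.863 1.84
v 1.665 4.173 0.599
v 0.898 4.128 0.944
v 0.334 3.515 1.064
v 0.303 2.692 0.889
v 0.823 2.142 0.521
v 1.59 2.186 0.177
v 2.154 2.799 0.057
v 1.918 -3.053 -0.919
v 2.456 -2.731 -0.489
v 0.822 -3.007 0.419
v 2.177 -2.364 -0.73
v 1.777 -2.319 -1.059
v 1.443 -2.617 -1.323
v 1.331 -3.12 -1.397
v 1.494 -3.59 -1.248
v 1.855 -3.81 -0.945
v 2.245 -3.675 -0.63
v 2.483 -3.249 -0.45
f 1 12 6
f 1 6 2
f 1 2 8
f 1 8 11
f 1 11 12
f 2 6 10
f 6 12 5
f 12 11 3
f 11 8 7
f 8 2 9
f 4 10 5
f 4 5 3
f 4 3 7
f 4 7 9
f 4 9 10
f 5 10 6
f 3 5 12
f 7 3 11
f 9 7 8
f 10 9 2
f 14 13 16
f 14 16 15
f 16 13 17
f 16 17 15
f 17 13 18
f 17 18 15
f 18 13 19
f 18 19 15
f 19 13 20
f 19 20 15
f 20 13 21
f 20 21 15
f 21 13 22
f 21 22 15
f 22 13 14
f 22 14 15
f 24 23 26
f 24 26 25
f 26 23 27
f 26 27 25
f 27 23 28
f 27 28 25
f 28 23 29
f 28 29 25
f 29 23 30
f 29 30 25
f 30 23 31
f 30 31 25
f 31 23 32
f 31 32 25
f 32 23 33
f 32 33 25
f 33 23 24
f 33 24 25



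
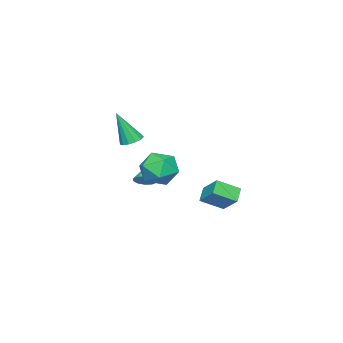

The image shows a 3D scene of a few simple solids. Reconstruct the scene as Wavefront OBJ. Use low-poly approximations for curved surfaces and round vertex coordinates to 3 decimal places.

v -0.47 3.1 -1.938
v -1.097 2.902 -1.432
v -0.101 4.017 -1.126
v -0.728 3.82 -0.619
v 0.248 2.3 -1.361
v -0.379 2.103 -0.854
v 0.617 3.218 -0.548
v -0.01 3.02 -0.042
v -1.071 -2.172 0.951
v -0.508 -2.267 0.801
v -0.729 -2.788 2.629
v -0.523 -1.956 0.918
v -0.712 -1.714 1.046
v -1.014 -1.617 1.143
v -1.335 -1.697 1.179
v -1.572 -1.927 1.143
v -1.65 -2.235 1.046
v -1.544 -2.524 0.918
v -1.288 -2.7 0.801
v -0.963 -2.709 0.732
v -0.672 -2.548 0.732
v -3.273 -2.955 -2.568
v -2.897 -3.36 -2.391
v -3.947 -3.285 -1.892
v -2.844 -3.066 -2.194
v -2.954 -2.729 -2.14
v -3.186 -2.479 -2.249
v -3.451 -2.41 -2.48
v -3.649 -2.55 -2.745
v -3.702 -2.845 -2.942
v -3.592 -3.182 -2.996
v -3.36 -3.432 -2.887
v -3.095 -3.5 -2.656
v 0.968 1.701 0.525
v 1.88 1.289 0.388
v 0.32 0.211 0.692
v 1.232 -0.201 0.555
v 1.035 0.321 1.396
v 1.435 1.242 1.293
v 0.765 0.258 -0.213
v 1.165 1.179 -0.316
v 1.754 0.398 -0.068
v 1.921 0.436 0.927
v 0.279 1.064 0.153
v 0.446 1.102 1.148
f 2 4 1
f 5 2 1
f 1 4 3
f 3 5 1
f 2 8 4
f 6 2 5
f 6 8 2
f 4 8 3
f 7 5 3
f 3 8 7
f 7 6 5
f 8 6 7
f 10 9 12
f 10 12 11
f 12 9 13
f 12 13 11
f 13 9 14
f 13 14 11
f 14 9 15
f 14 15 11
f 15 9 16
f 15 16 11
f 16 9 17
f 16 17 11
f 17 9 18
f 17 18 11
f 18 9 19
f 18 19 11
f 19 9 20
f 19 20 11
f 20 9 21
f 20 21 11
f 21 9 10
f 21 10 11
f 23 22 25
f 23 25 24
f 25 22 26
f 25 26 24
f 26 22 27
f 26 27 24
f 27 22 28
f 27 28 24
f 28 22 29
f 28 29 24
f 29 22 30
f 29 30 24
f 30 22 31
f 30 31 24
f 31 22 32
f 31 32 24
f 32 22 33
f 32 33 24
f 33 22 23
f 33 23 24
f 34 45 39
f 34 39 35
f 34 35 41
f 34 41 44
f 34 44 45
f 35 39 43
f 39 45 38
f 45 44 36
f 44 41 40
f 41 35 42
f 37 43 38
f 37 38 36
f 37 36 40
f 37 40 42
f 37 42 43
f 38 43 39
f 36 38 45
f 40 36 44
f 42 40 41
f 43 42 35



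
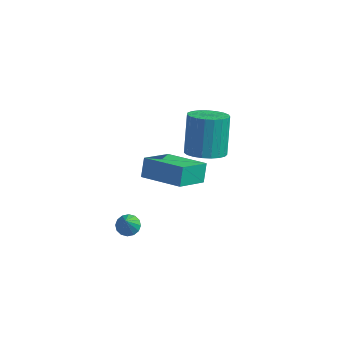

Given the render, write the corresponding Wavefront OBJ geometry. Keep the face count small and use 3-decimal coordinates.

v 1.151 1.615 0.073
v 2.051 1.581 0.258
v 1.75 2.571 1.911
v 0.849 2.605 1.727
v 2.023 1.906 0.058
v 1.722 2.896 1.711
v 1.844 2.181 -0.139
v 1.543 3.17 1.514
v 1.546 2.358 -0.299
v 1.244 3.347 1.354
v 1.178 2.406 -0.395
v 0.877 3.396 1.258
v 0.807 2.318 -0.41
v 0.505 3.308 1.243
v 0.494 2.108 -0.341
v 0.193 3.098 1.312
v 0.295 1.813 -0.201
v -0.006 2.803 1.452
v 0.244 1.484 -0.013
v -0.057 2.474 1.64
v 0.35 1.177 0.19
v 0.049 2.167 1.843
v 0.594 0.946 0.372
v 0.293 1.936 2.025
v 0.934 0.831 0.503
v 0.633 1.821 2.157
v 1.312 0.851 0.56
v 1.011 1.841 2.213
v 1.662 1.004 0.533
v 1.361 1.993 2.186
v 1.923 1.262 0.426
v 1.622 2.251 2.079
v -2.229 2.339 -3.988
v -2.345 2.921 -3.17
v -1.735 3.841 -4.986
v -1.851 4.423 -4.168
v -0.209 2.017 -3.472
v -0.325 2.599 -2.654
v 0.285 3.519 -4.47
v 0.169 4.101 -3.652
v -1.323 -0.94 -3.802
v -0.913 -1.236 -4.021
v -1.177 -1.48 -2.798
v -0.788 -1.003 -3.914
v -0.805 -0.754 -3.777
v -0.962 -0.555 -3.647
v -1.214 -0.458 -3.559
v -1.496 -0.491 -3.536
v -1.732 -0.644 -3.584
v -1.857 -0.876 -3.691
v -1.84 -1.125 -3.827
v -1.684 -1.325 -3.957
v -1.431 -1.421 -4.046
v -1.149 -1.388 -4.069
f 2 1 5
f 2 5 3
f 3 5 6
f 3 6 4
f 5 1 7
f 5 7 6
f 6 7 8
f 6 8 4
f 7 1 9
f 7 9 8
f 8 9 10
f 8 10 4
f 9 1 11
f 9 11 10
f 10 11 12
f 10 12 4
f 11 1 13
f 11 13 12
f 12 13 14
f 12 14 4
f 13 1 15
f 13 15 14
f 14 15 16
f 14 16 4
f 15 1 17
f 15 17 16
f 16 17 18
f 16 18 4
f 17 1 19
f 17 19 18
f 18 19 20
f 18 20 4
f 19 1 21
f 19 21 20
f 20 21 22
f 20 22 4
f 21 1 23
f 21 23 22
f 22 23 24
f 22 24 4
f 23 1 25
f 23 25 24
f 24 25 26
f 24 26 4
f 25 1 27
f 25 27 26
f 26 27 28
f 26 28 4
f 27 1 29
f 27 29 28
f 28 29 30
f 28 30 4
f 29 1 31
f 29 31 30
f 30 31 32
f 30 32 4
f 31 1 2
f 31 2 32
f 32 2 3
f 32 3 4
f 34 36 33
f 37 34 33
f 33 36 35
f 35 37 33
f 34 40 36
f 38 34 37
f 38 40 34
f 36 40 35
f 39 37 35
f 35 40 39
f 39 38 37
f 40 38 39
f 42 41 44
f 42 44 43
f 44 41 45
f 44 45 43
f 45 41 46
f 45 46 43
f 46 41 47
f 46 47 43
f 47 41 48
f 47 48 43
f 48 41 49
f 48 49 43
f 49 41 50
f 49 50 43
f 50 41 51
f 50 51 43
f 51 41 52
f 51 52 43
f 52 41 53
f 52 53 43
f 53 41 54
f 53 54 43
f 54 41 42
f 54 42 43



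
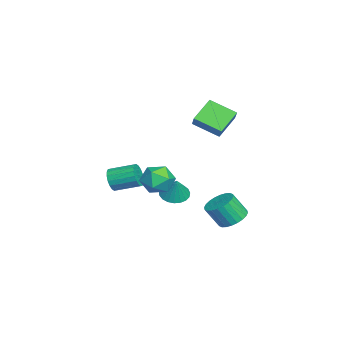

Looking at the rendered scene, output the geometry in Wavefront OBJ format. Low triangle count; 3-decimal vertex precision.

v -5.191 1.139 3.009
v -4.41 1.283 3.784
v -4.715 2.738 2.233
v -3.934 2.882 3.008
v -4.026 0.298 1.992
v -3.245 0.442 2.767
v -3.55 1.897 1.216
v -2.769 2.041 1.991
v -2.934 -4.27 -2.218
v -2.461 -4.097 -2.878
v -2.312 -2.537 -2.361
v -2.786 -2.71 -1.702
v -2.802 -4.024 -3
v -2.653 -2.464 -2.483
v -3.169 -4 -2.967
v -3.02 -2.44 -2.45
v -3.49 -4.029 -2.786
v -3.341 -2.469 -2.269
v -3.7 -4.106 -2.493
v -3.552 -2.546 -1.976
v -3.759 -4.216 -2.145
v -3.611 -2.656 -1.628
v -3.655 -4.336 -1.812
v -3.506 -2.776 -1.295
v -3.408 -4.443 -1.559
v -3.259 -2.883 -1.042
v -3.067 -4.516 -1.437
v -2.918 -2.956 -0.92
v -2.7 -4.54 -1.47
v -2.551 -2.98 -0.953
v -2.379 -4.511 -1.651
v -2.23 -2.951 -1.134
v -2.168 -4.434 -1.944
v -2.02 -2.874 -1.427
v -2.109 -4.324 -2.292
v -1.961 -2.764 -1.775
v -2.214 -4.204 -2.625
v -2.065 -2.644 -2.108
v -1.068 -1.126 -1.749
v -0.01 -0.809 -1.599
v -1.01 -2.051 -0.201
v 0.048 -1.734 -0.051
v -0.774 -0.985 0.025
v -0.81 -0.414 -0.931
v -0.21 -2.446 -0.869
v -0.246 -1.875 -1.825
v 0.52 -1.625 -1.055
v 0.172 -0.722 -0.502
v -1.192 -2.138 -1.298
v -1.54 -1.235 -0.745
v -2.69 -0.629 -3.073
v -1.98 -0.226 -3.475
v -2.03 -0.451 -1.727
v -2.207 0.068 -3.402
v -2.517 0.242 -3.273
v -2.857 0.265 -3.109
v -3.169 0.134 -2.939
v -3.397 -0.13 -2.792
v -3.504 -0.479 -2.694
v -3.47 -0.855 -2.661
v -3.301 -1.191 -2.7
v -3.026 -1.43 -2.803
v -2.694 -1.531 -2.953
v -2.36 -1.475 -3.124
v -2.084 -1.273 -3.286
v -1.913 -0.96 -3.411
v -1.876 -0.59 -3.478
v 3.227 2.986 -1.886
v 4.057 2.651 -2.138
v 4.123 1.859 -0.866
v 3.293 2.194 -0.614
v 4.154 2.95 -1.956
v 4.219 2.158 -0.684
v 4.109 3.254 -1.764
v 4.175 2.462 -0.492
v 3.93 3.518 -1.591
v 3.996 2.726 -0.319
v 3.645 3.701 -1.462
v 3.71 2.909 -0.19
v 3.295 3.775 -1.398
v 3.361 2.983 -0.126
v 2.935 3.729 -1.408
v 3.001 2.937 -0.136
v 2.62 3.57 -1.491
v 2.686 2.777 -0.219
v 2.397 3.321 -1.634
v 2.463 2.529 -0.362
v 2.301 3.022 -1.816
v 2.366 2.23 -0.544
v 2.345 2.718 -2.008
v 2.411 1.926 -0.736
v 2.524 2.454 -2.181
v 2.59 1.662 -0.909
v 2.81 2.271 -2.31
v 2.875 1.479 -1.038
v 3.159 2.197 -2.374
v 3.225 1.405 -1.102
v 3.519 2.243 -2.364
v 3.585 1.451 -1.092
v 3.834 2.403 -2.281
v 3.9 1.61 -1.009
f 2 4 1
f 5 2 1
f 1 4 3
f 3 5 1
f 2 8 4
f 6 2 5
f 6 8 2
f 4 8 3
f 7 5 3
f 3 8 7
f 7 6 5
f 8 6 7
f 10 9 13
f 10 13 11
f 11 13 14
f 11 14 12
f 13 9 15
f 13 15 14
f 14 15 16
f 14 16 12
f 15 9 17
f 15 17 16
f 16 17 18
f 16 18 12
f 17 9 19
f 17 19 18
f 18 19 20
f 18 20 12
f 19 9 21
f 19 21 20
f 20 21 22
f 20 22 12
f 21 9 23
f 21 23 22
f 22 23 24
f 22 24 12
f 23 9 25
f 23 25 24
f 24 25 26
f 24 26 12
f 25 9 27
f 25 27 26
f 26 27 28
f 26 28 12
f 27 9 29
f 27 29 28
f 28 29 30
f 28 30 12
f 29 9 31
f 29 31 30
f 30 31 32
f 30 32 12
f 31 9 33
f 31 33 32
f 32 33 34
f 32 34 12
f 33 9 35
f 33 35 34
f 34 35 36
f 34 36 12
f 35 9 37
f 35 37 36
f 36 37 38
f 36 38 12
f 37 9 10
f 37 10 38
f 38 10 11
f 38 11 12
f 39 50 44
f 39 44 40
f 39 40 46
f 39 46 49
f 39 49 50
f 40 44 48
f 44 50 43
f 50 49 41
f 49 46 45
f 46 40 47
f 42 48 43
f 42 43 41
f 42 41 45
f 42 45 47
f 42 47 48
f 43 48 44
f 41 43 50
f 45 41 49
f 47 45 46
f 48 47 40
f 52 51 54
f 52 54 53
f 54 51 55
f 54 55 53
f 55 51 56
f 55 56 53
f 56 51 57
f 56 57 53
f 57 51 58
f 57 58 53
f 58 51 59
f 58 59 53
f 59 51 60
f 59 60 53
f 60 51 61
f 60 61 53
f 61 51 62
f 61 62 53
f 62 51 63
f 62 63 53
f 63 51 64
f 63 64 53
f 64 51 65
f 64 65 53
f 65 51 66
f 65 66 53
f 66 51 67
f 66 67 53
f 67 51 52
f 67 52 53
f 69 68 72
f 69 72 70
f 70 72 73
f 70 73 71
f 72 68 74
f 72 74 73
f 73 74 75
f 73 75 71
f 74 68 76
f 74 76 75
f 75 76 77
f 75 77 71
f 76 68 78
f 76 78 77
f 77 78 79
f 77 79 71
f 78 68 80
f 78 80 79
f 79 80 81
f 79 81 71
f 80 68 82
f 80 82 81
f 81 82 83
f 81 83 71
f 82 68 84
f 82 84 83
f 83 84 85
f 83 85 71
f 84 68 86
f 84 86 85
f 85 86 87
f 85 87 71
f 86 68 88
f 86 88 87
f 87 88 89
f 87 89 71
f 88 68 90
f 88 90 89
f 89 90 91
f 89 91 71
f 90 68 92
f 90 92 91
f 91 92 93
f 91 93 71
f 92 68 94
f 92 94 93
f 93 94 95
f 93 95 71
f 94 68 96
f 94 96 95
f 95 96 97
f 95 97 71
f 96 68 98
f 96 98 97
f 97 98 99
f 97 99 71
f 98 68 100
f 98 100 99
f 99 100 101
f 99 101 71
f 100 68 69
f 100 69 101
f 101 69 70
f 101 70 71



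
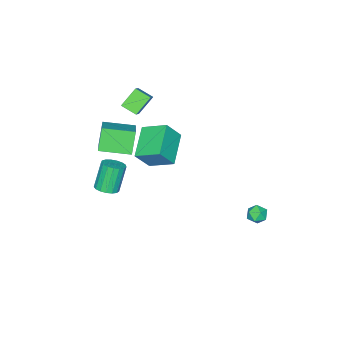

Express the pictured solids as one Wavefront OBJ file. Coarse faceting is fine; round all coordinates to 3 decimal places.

v -3.405 4.238 -2.364
v -2.923 4.5 -2.736
v -2.997 3.26 -2.524
v -2.515 3.522 -2.896
v -2.527 3.634 -2.244
v -2.779 4.239 -2.145
v -3.141 3.521 -3.115
v -3.393 4.126 -3.016
v -2.76 4.057 -3.201
v -2.381 4.127 -2.662
v -3.539 3.633 -2.598
v -3.16 3.703 -2.059
v 0.753 -3.685 -1.858
v 1.284 -3.273 -1.6
v 0.538 -3.323 0.015
v 0.007 -3.735 -0.242
v 1.046 -3.046 -1.703
v 0.3 -3.096 -0.087
v 0.741 -2.966 -1.841
v -0.005 -3.015 -0.226
v 0.438 -3.05 -1.983
v -0.307 -3.099 -0.368
v 0.208 -3.28 -2.097
v -0.538 -3.329 -0.481
v 0.102 -3.603 -2.155
v -0.643 -3.652 -0.54
v 0.146 -3.944 -2.146
v -0.6 -3.994 -0.53
v 0.328 -4.227 -2.07
v -0.417 -4.276 -0.455
v 0.608 -4.385 -1.946
v -0.137 -4.435 -0.33
v 0.921 -4.383 -1.802
v 0.175 -4.433 -0.186
v 1.195 -4.221 -1.67
v 0.45 -4.271 -0.054
v 1.368 -3.937 -1.582
v 0.623 -3.986 0.034
v 1.4 -3.594 -1.556
v 0.655 -3.644 0.059
v -3.221 -3.455 3.562
v -3.055 -4.361 3.976
v -2.066 -2.734 4.676
v -1.9 -3.64 5.091
v -2.22 -3.68 2.669
v -2.054 -4.586 3.084
v -1.065 -2.959 3.784
v -0.899 -3.865 4.198
v 0.988 -3.632 4.239
v 2.276 -2.613 5.155
v -0.013 -2.155 4.003
v 1.275 -1.136 4.919
v 1.685 -3.364 2.961
v 2.973 -2.345 3.877
v 0.684 -1.887 2.725
v 1.972 -0.868 3.641
v -4.215 -4.016 -1.028
v -4.584 -2.535 -0.302
v -2.428 -3.153 -1.881
v -2.797 -1.672 -1.155
v -3.423 -4.428 0.215
v -3.792 -2.947 0.941
v -1.636 -3.565 -0.638
v -2.005 -2.084 0.088
f 1 12 6
f 1 6 2
f 1 2 8
f 1 8 11
f 1 11 12
f 2 6 10
f 6 12 5
f 12 11 3
f 11 8 7
f 8 2 9
f 4 10 5
f 4 5 3
f 4 3 7
f 4 7 9
f 4 9 10
f 5 10 6
f 3 5 12
f 7 3 11
f 9 7 8
f 10 9 2
f 14 13 17
f 14 17 15
f 15 17 18
f 15 18 16
f 17 13 19
f 17 19 18
f 18 19 20
f 18 20 16
f 19 13 21
f 19 21 20
f 20 21 22
f 20 22 16
f 21 13 23
f 21 23 22
f 22 23 24
f 22 24 16
f 23 13 25
f 23 25 24
f 24 25 26
f 24 26 16
f 25 13 27
f 25 27 26
f 26 27 28
f 26 28 16
f 27 13 29
f 27 29 28
f 28 29 30
f 28 30 16
f 29 13 31
f 29 31 30
f 30 31 32
f 30 32 16
f 31 13 33
f 31 33 32
f 32 33 34
f 32 34 16
f 33 13 35
f 33 35 34
f 34 35 36
f 34 36 16
f 35 13 37
f 35 37 36
f 36 37 38
f 36 38 16
f 37 13 39
f 37 39 38
f 38 39 40
f 38 40 16
f 39 13 14
f 39 14 40
f 40 14 15
f 40 15 16
f 42 44 41
f 45 42 41
f 41 44 43
f 43 45 41
f 42 48 44
f 46 42 45
f 46 48 42
f 44 48 43
f 47 45 43
f 43 48 47
f 47 46 45
f 48 46 47
f 50 52 49
f 53 50 49
f 49 52 51
f 51 53 49
f 50 56 52
f 54 50 53
f 54 56 50
f 52 56 51
f 55 53 51
f 51 56 55
f 55 54 53
f 56 54 55
f 58 60 57
f 61 58 57
f 57 60 59
f 59 61 57
f 58 64 60
f 62 58 61
f 62 64 58
f 60 64 59
f 63 61 59
f 59 64 63
f 63 62 61
f 64 62 63



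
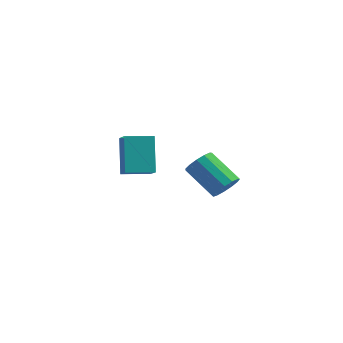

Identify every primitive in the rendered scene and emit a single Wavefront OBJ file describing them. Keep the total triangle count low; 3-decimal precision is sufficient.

v 1.626 1.789 -0.678
v 2.157 2 -0.01
v 0.406 2.303 1.287
v -0.126 2.091 0.618
v 2.055 2.424 -0.246
v 0.304 2.726 1.05
v 1.817 2.646 -0.62
v 0.065 2.948 0.676
v 1.518 2.596 -1.013
v -0.234 2.898 0.284
v 1.253 2.289 -1.299
v -0.499 2.592 -0.002
v 1.106 1.824 -1.388
v -0.645 2.126 -0.091
v 1.125 1.347 -1.252
v -0.626 1.65 0.045
v 1.302 1.011 -0.934
v -0.449 1.314 0.363
v 1.583 0.922 -0.534
v -0.169 1.224 0.762
v 1.876 1.108 -0.181
v 0.125 1.41 1.116
v 2.091 1.51 0.015
v 0.339 1.812 1.311
v -1.423 -3.477 4.465
v -0.707 -4.236 5.116
v -0.312 -2.539 4.336
v 0.405 -3.298 4.986
v -0.805 -4.462 2.634
v -0.088 -5.221 3.284
v 0.307 -3.524 2.504
v 1.023 -4.283 3.155
f 2 1 5
f 2 5 3
f 3 5 6
f 3 6 4
f 5 1 7
f 5 7 6
f 6 7 8
f 6 8 4
f 7 1 9
f 7 9 8
f 8 9 10
f 8 10 4
f 9 1 11
f 9 11 10
f 10 11 12
f 10 12 4
f 11 1 13
f 11 13 12
f 12 13 14
f 12 14 4
f 13 1 15
f 13 15 14
f 14 15 16
f 14 16 4
f 15 1 17
f 15 17 16
f 16 17 18
f 16 18 4
f 17 1 19
f 17 19 18
f 18 19 20
f 18 20 4
f 19 1 21
f 19 21 20
f 20 21 22
f 20 22 4
f 21 1 23
f 21 23 22
f 22 23 24
f 22 24 4
f 23 1 2
f 23 2 24
f 24 2 3
f 24 3 4
f 26 28 25
f 29 26 25
f 25 28 27
f 27 29 25
f 26 32 28
f 30 26 29
f 30 32 26
f 28 32 27
f 31 29 27
f 27 32 31
f 31 30 29
f 32 30 31



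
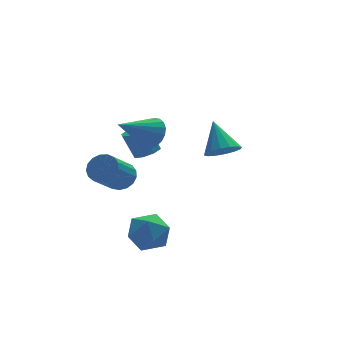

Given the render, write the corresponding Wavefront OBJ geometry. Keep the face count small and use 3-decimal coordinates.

v -0.822 1.482 0.228
v -0.28 1.153 0.524
v -0.716 1.568 1.787
v -1.258 1.898 1.492
v -0.166 1.66 0.396
v -0.602 2.076 1.66
v -0.437 2.064 0.17
v -0.873 2.479 1.434
v -0.933 2.126 -0.022
v -1.369 2.542 1.242
v -1.364 1.812 -0.067
v -1.8 2.227 1.196
v -1.478 1.304 0.06
v -1.914 1.72 1.324
v -1.207 0.901 0.286
v -1.643 1.316 1.55
v -0.711 0.838 0.478
v -1.147 1.254 1.742
v -2.462 -2.834 -1.683
v -2.104 -3.394 -0.828
v -3.116 -4.306 -2.372
v -2.758 -4.866 -1.517
v -3.571 -4.161 -1.4
v -3.167 -3.251 -0.974
v -2.053 -4.449 -2.226
v -1.649 -3.539 -1.8
v -1.851 -4.392 -1.163
v -2.789 -4.214 -0.653
v -2.431 -3.486 -2.547
v -3.369 -3.308 -2.037
v 2.267 -0.07 0.507
v 2.634 0.528 -0.04
v 2.253 1.17 1.853
v 2.18 0.581 -0.094
v 1.748 0.46 0.014
v 1.456 0.197 0.254
v 1.381 -0.138 0.561
v 1.543 -0.455 0.854
v 1.899 -0.668 1.054
v 2.354 -0.721 1.107
v 2.785 -0.599 1
v 3.077 -0.336 0.76
v 3.152 -0.001 0.453
v 2.99 0.315 0.16
v -1.336 -0.684 2.652
v -0.921 -0.499 3.394
v -3.044 -1.096 3.708
v -1.069 -0.157 3.29
v -1.269 0.082 3.059
v -1.482 0.168 2.748
v -1.667 0.086 2.418
v -1.786 -0.149 2.134
v -1.816 -0.489 1.952
v -1.751 -0.869 1.91
v -1.604 -1.211 2.014
v -1.404 -1.45 2.244
v -1.19 -1.536 2.555
v -1.006 -1.454 2.886
v -0.887 -1.219 3.17
v -0.857 -0.879 3.351
v -2.163 1.297 -0.989
v -1.588 1.344 -0.42
v -2.723 0.469 0.798
v -3.297 0.423 0.229
v -1.791 1.671 -0.374
v -2.926 0.796 0.844
v -2.079 1.913 -0.468
v -3.214 1.038 0.749
v -2.386 2.013 -0.682
v -3.521 1.138 0.535
v -2.642 1.95 -0.967
v -3.777 1.075 0.25
v -2.788 1.737 -1.256
v -3.923 0.862 -0.039
v -2.791 1.423 -1.484
v -3.926 0.548 -0.267
v -2.65 1.081 -1.598
v -3.785 0.206 -0.381
v -2.397 0.788 -1.573
v -3.532 -0.087 -0.356
v -2.091 0.612 -1.414
v -3.225 -0.263 -0.197
v -1.801 0.593 -1.157
v -2.935 -0.282 0.06
v -1.594 0.735 -0.862
v -2.728 -0.14 0.355
v -1.517 1.006 -0.596
v -2.651 0.131 0.621
f 2 1 5
f 2 5 3
f 3 5 6
f 3 6 4
f 5 1 7
f 5 7 6
f 6 7 8
f 6 8 4
f 7 1 9
f 7 9 8
f 8 9 10
f 8 10 4
f 9 1 11
f 9 11 10
f 10 11 12
f 10 12 4
f 11 1 13
f 11 13 12
f 12 13 14
f 12 14 4
f 13 1 15
f 13 15 14
f 14 15 16
f 14 16 4
f 15 1 17
f 15 17 16
f 16 17 18
f 16 18 4
f 17 1 2
f 17 2 18
f 18 2 3
f 18 3 4
f 19 30 24
f 19 24 20
f 19 20 26
f 19 26 29
f 19 29 30
f 20 24 28
f 24 30 23
f 30 29 21
f 29 26 25
f 26 20 27
f 22 28 23
f 22 23 21
f 22 21 25
f 22 25 27
f 22 27 28
f 23 28 24
f 21 23 30
f 25 21 29
f 27 25 26
f 28 27 20
f 32 31 34
f 32 34 33
f 34 31 35
f 34 35 33
f 35 31 36
f 35 36 33
f 36 31 37
f 36 37 33
f 37 31 38
f 37 38 33
f 38 31 39
f 38 39 33
f 39 31 40
f 39 40 33
f 40 31 41
f 40 41 33
f 41 31 42
f 41 42 33
f 42 31 43
f 42 43 33
f 43 31 44
f 43 44 33
f 44 31 32
f 44 32 33
f 46 45 48
f 46 48 47
f 48 45 49
f 48 49 47
f 49 45 50
f 49 50 47
f 50 45 51
f 50 51 47
f 51 45 52
f 51 52 47
f 52 45 53
f 52 53 47
f 53 45 54
f 53 54 47
f 54 45 55
f 54 55 47
f 55 45 56
f 55 56 47
f 56 45 57
f 56 57 47
f 57 45 58
f 57 58 47
f 58 45 59
f 58 59 47
f 59 45 60
f 59 60 47
f 60 45 46
f 60 46 47
f 62 61 65
f 62 65 63
f 63 65 66
f 63 66 64
f 65 61 67
f 65 67 66
f 66 67 68
f 66 68 64
f 67 61 69
f 67 69 68
f 68 69 70
f 68 70 64
f 69 61 71
f 69 71 70
f 70 71 72
f 70 72 64
f 71 61 73
f 71 73 72
f 72 73 74
f 72 74 64
f 73 61 75
f 73 75 74
f 74 75 76
f 74 76 64
f 75 61 77
f 75 77 76
f 76 77 78
f 76 78 64
f 77 61 79
f 77 79 78
f 78 79 80
f 78 80 64
f 79 61 81
f 79 81 80
f 80 81 82
f 80 82 64
f 81 61 83
f 81 83 82
f 82 83 84
f 82 84 64
f 83 61 85
f 83 85 84
f 84 85 86
f 84 86 64
f 85 61 87
f 85 87 86
f 86 87 88
f 86 88 64
f 87 61 62
f 87 62 88
f 88 62 63
f 88 63 64



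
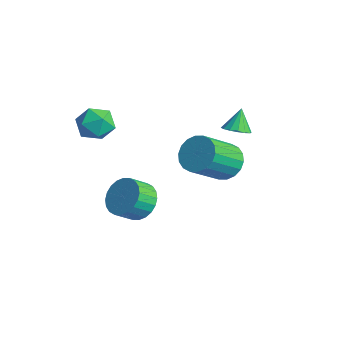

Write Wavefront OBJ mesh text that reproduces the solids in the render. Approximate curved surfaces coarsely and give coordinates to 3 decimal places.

v 1.97 3.518 1.956
v 2.658 3.558 2.164
v 1.61 4.042 3.044
v 2.592 3.879 1.987
v 2.359 4.103 1.802
v 2.022 4.171 1.658
v 1.671 4.064 1.594
v 1.4 3.81 1.627
v 1.281 3.478 1.748
v 1.348 3.156 1.925
v 1.58 2.932 2.11
v 1.917 2.864 2.254
v 2.269 2.972 2.318
v 2.54 3.226 2.285
v -2.726 -1.366 2.288
v -2.073 -0.877 1.658
v -1.607 -2.583 2.502
v -0.954 -2.094 1.872
v -1.173 -1.696 2.797
v -1.864 -0.944 2.665
v -1.816 -2.516 1.495
v -2.507 -1.764 1.363
v -1.511 -1.588 1.168
v -1.113 -1.081 1.972
v -2.567 -2.379 2.188
v -2.169 -1.872 2.992
v 3.752 1.748 1.603
v 4.707 1.632 1.297
v 4.944 -0.044 2.671
v 3.988 0.072 2.977
v 4.746 1.919 1.64
v 4.983 0.243 3.014
v 4.589 2.172 1.976
v 4.825 0.497 3.351
v 4.265 2.342 2.238
v 4.502 0.666 3.613
v 3.84 2.393 2.375
v 4.077 0.718 3.749
v 3.397 2.317 2.358
v 3.634 0.641 3.732
v 3.025 2.128 2.192
v 3.261 0.453 3.566
v 2.796 1.864 1.909
v 3.033 0.188 3.283
v 2.757 1.577 1.566
v 2.994 -0.099 2.94
v 2.915 1.323 1.229
v 3.151 -0.352 2.604
v 3.238 1.154 0.967
v 3.475 -0.522 2.342
v 3.663 1.102 0.831
v 3.9 -0.573 2.205
v 4.106 1.179 0.848
v 4.343 -0.497 2.222
v 4.479 1.367 1.014
v 4.715 -0.308 2.388
v -0.301 -0.306 -3.064
v 0.445 -0.816 -3.674
v 0.427 -1.763 -2.906
v -0.319 -1.254 -2.296
v 0.692 -0.6 -3.403
v 0.674 -1.548 -2.635
v 0.788 -0.341 -3.081
v 0.77 -1.288 -2.312
v 0.719 -0.075 -2.756
v 0.701 -1.023 -1.987
v 0.494 0.155 -2.478
v 0.476 -0.793 -1.709
v 0.148 0.314 -2.289
v 0.13 -0.633 -1.52
v -0.267 0.38 -2.218
v -0.285 -0.567 -1.449
v -0.686 0.341 -2.276
v -0.704 -0.607 -1.508
v -1.047 0.203 -2.454
v -1.065 -0.744 -1.686
v -1.294 -0.012 -2.725
v -1.312 -0.96 -1.957
v -1.39 -0.272 -3.048
v -1.408 -1.219 -2.279
v -1.321 -0.537 -3.373
v -1.339 -1.485 -2.604
v -1.096 -0.767 -3.651
v -1.114 -1.715 -2.882
v -0.75 -0.927 -3.84
v -0.768 -1.874 -3.071
v -0.335 -0.993 -3.911
v -0.353 -1.94 -3.142
v 0.084 -0.953 -3.852
v 0.066 -1.901 -3.084
f 2 1 4
f 2 4 3
f 4 1 5
f 4 5 3
f 5 1 6
f 5 6 3
f 6 1 7
f 6 7 3
f 7 1 8
f 7 8 3
f 8 1 9
f 8 9 3
f 9 1 10
f 9 10 3
f 10 1 11
f 10 11 3
f 11 1 12
f 11 12 3
f 12 1 13
f 12 13 3
f 13 1 14
f 13 14 3
f 14 1 2
f 14 2 3
f 15 26 20
f 15 20 16
f 15 16 22
f 15 22 25
f 15 25 26
f 16 20 24
f 20 26 19
f 26 25 17
f 25 22 21
f 22 16 23
f 18 24 19
f 18 19 17
f 18 17 21
f 18 21 23
f 18 23 24
f 19 24 20
f 17 19 26
f 21 17 25
f 23 21 22
f 24 23 16
f 28 27 31
f 28 31 29
f 29 31 32
f 29 32 30
f 31 27 33
f 31 33 32
f 32 33 34
f 32 34 30
f 33 27 35
f 33 35 34
f 34 35 36
f 34 36 30
f 35 27 37
f 35 37 36
f 36 37 38
f 36 38 30
f 37 27 39
f 37 39 38
f 38 39 40
f 38 40 30
f 39 27 41
f 39 41 40
f 40 41 42
f 40 42 30
f 41 27 43
f 41 43 42
f 42 43 44
f 42 44 30
f 43 27 45
f 43 45 44
f 44 45 46
f 44 46 30
f 45 27 47
f 45 47 46
f 46 47 48
f 46 48 30
f 47 27 49
f 47 49 48
f 48 49 50
f 48 50 30
f 49 27 51
f 49 51 50
f 50 51 52
f 50 52 30
f 51 27 53
f 51 53 52
f 52 53 54
f 52 54 30
f 53 27 55
f 53 55 54
f 54 55 56
f 54 56 30
f 55 27 28
f 55 28 56
f 56 28 29
f 56 29 30
f 58 57 61
f 58 61 59
f 59 61 62
f 59 62 60
f 61 57 63
f 61 63 62
f 62 63 64
f 62 64 60
f 63 57 65
f 63 65 64
f 64 65 66
f 64 66 60
f 65 57 67
f 65 67 66
f 66 67 68
f 66 68 60
f 67 57 69
f 67 69 68
f 68 69 70
f 68 70 60
f 69 57 71
f 69 71 70
f 70 71 72
f 70 72 60
f 71 57 73
f 71 73 72
f 72 73 74
f 72 74 60
f 73 57 75
f 73 75 74
f 74 75 76
f 74 76 60
f 75 57 77
f 75 77 76
f 76 77 78
f 76 78 60
f 77 57 79
f 77 79 78
f 78 79 80
f 78 80 60
f 79 57 81
f 79 81 80
f 80 81 82
f 80 82 60
f 81 57 83
f 81 83 82
f 82 83 84
f 82 84 60
f 83 57 85
f 83 85 84
f 84 85 86
f 84 86 60
f 85 57 87
f 85 87 86
f 86 87 88
f 86 88 60
f 87 57 89
f 87 89 88
f 88 89 90
f 88 90 60
f 89 57 58
f 89 58 90
f 90 58 59
f 90 59 60



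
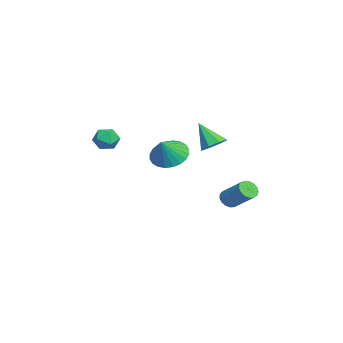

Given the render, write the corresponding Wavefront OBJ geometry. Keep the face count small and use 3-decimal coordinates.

v 0.523 -3.554 2.352
v 1.108 -3.594 1.982
v 0.932 -4.306 3.078
v 1.517 -4.346 2.708
v 1.368 -3.767 3.06
v 1.115 -3.302 2.611
v 0.925 -4.598 2.449
v 0.672 -4.133 2
v 1.357 -4.239 2.041
v 1.63 -3.725 2.419
v 0.41 -4.175 2.641
v 0.683 -3.661 3.019
v 3.006 0.889 2.829
v 3.543 1.116 3.198
v 2.494 0.211 3.991
v 3.133 1.449 3.211
v 2.649 1.454 3.001
v 2.374 1.128 2.69
v 2.469 0.662 2.46
v 2.879 0.329 2.446
v 3.363 0.324 2.656
v 3.638 0.65 2.968
v -0.554 -1.097 1.047
v 0.169 -1.277 0.425
v 0.234 -1.483 2.073
v 0.234 -0.914 0.511
v 0.179 -0.579 0.679
v 0.013 -0.323 0.903
v -0.239 -0.185 1.149
v -0.54 -0.186 1.379
v -0.842 -0.325 1.558
v -1.101 -0.582 1.66
v -1.276 -0.917 1.669
v -1.341 -1.28 1.583
v -1.287 -1.615 1.415
v -1.121 -1.871 1.191
v -0.868 -2.009 0.945
v -0.568 -2.008 0.715
v -0.265 -1.869 0.535
v -0.007 -1.612 0.433
v -0.68 1.693 -1.881
v -0.266 1.335 -1.942
v 0.633 2.209 -0.98
v 0.22 2.567 -0.919
v -0.228 1.509 -2.135
v 0.671 2.383 -1.174
v -0.293 1.725 -2.271
v 0.606 2.599 -1.31
v -0.447 1.934 -2.317
v 0.452 2.808 -1.356
v -0.654 2.087 -2.263
v 0.245 2.961 -1.302
v -0.867 2.151 -2.122
v 0.032 3.025 -1.16
v -1.037 2.109 -1.925
v -0.137 2.983 -0.964
v -1.125 1.972 -1.718
v -0.226 2.846 -0.757
v -1.111 1.771 -1.548
v -0.212 2.645 -0.587
v -0.998 1.553 -1.455
v -0.099 2.427 -0.494
v -0.813 1.366 -1.459
v 0.087 2.24 -0.498
v -0.596 1.254 -1.56
v 0.303 2.128 -0.598
v -0.399 1.243 -1.734
v 0.5 2.117 -0.772
f 1 12 6
f 1 6 2
f 1 2 8
f 1 8 11
f 1 11 12
f 2 6 10
f 6 12 5
f 12 11 3
f 11 8 7
f 8 2 9
f 4 10 5
f 4 5 3
f 4 3 7
f 4 7 9
f 4 9 10
f 5 10 6
f 3 5 12
f 7 3 11
f 9 7 8
f 10 9 2
f 14 13 16
f 14 16 15
f 16 13 17
f 16 17 15
f 17 13 18
f 17 18 15
f 18 13 19
f 18 19 15
f 19 13 20
f 19 20 15
f 20 13 21
f 20 21 15
f 21 13 22
f 21 22 15
f 22 13 14
f 22 14 15
f 24 23 26
f 24 26 25
f 26 23 27
f 26 27 25
f 27 23 28
f 27 28 25
f 28 23 29
f 28 29 25
f 29 23 30
f 29 30 25
f 30 23 31
f 30 31 25
f 31 23 32
f 31 32 25
f 32 23 33
f 32 33 25
f 33 23 34
f 33 34 25
f 34 23 35
f 34 35 25
f 35 23 36
f 35 36 25
f 36 23 37
f 36 37 25
f 37 23 38
f 37 38 25
f 38 23 39
f 38 39 25
f 39 23 40
f 39 40 25
f 40 23 24
f 40 24 25
f 42 41 45
f 42 45 43
f 43 45 46
f 43 46 44
f 45 41 47
f 45 47 46
f 46 47 48
f 46 48 44
f 47 41 49
f 47 49 48
f 48 49 50
f 48 50 44
f 49 41 51
f 49 51 50
f 50 51 52
f 50 52 44
f 51 41 53
f 51 53 52
f 52 53 54
f 52 54 44
f 53 41 55
f 53 55 54
f 54 55 56
f 54 56 44
f 55 41 57
f 55 57 56
f 56 57 58
f 56 58 44
f 57 41 59
f 57 59 58
f 58 59 60
f 58 60 44
f 59 41 61
f 59 61 60
f 60 61 62
f 60 62 44
f 61 41 63
f 61 63 62
f 62 63 64
f 62 64 44
f 63 41 65
f 63 65 64
f 64 65 66
f 64 66 44
f 65 41 67
f 65 67 66
f 66 67 68
f 66 68 44
f 67 41 42
f 67 42 68
f 68 42 43
f 68 43 44



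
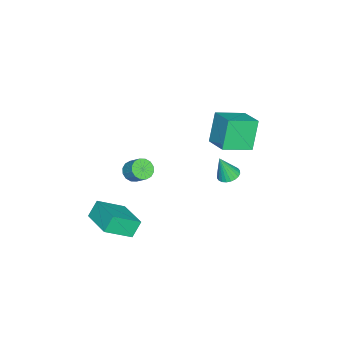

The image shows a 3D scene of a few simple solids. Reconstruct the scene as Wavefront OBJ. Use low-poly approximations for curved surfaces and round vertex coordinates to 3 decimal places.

v -4.102 2.114 -2.262
v -3.489 2.511 -2.249
v -3.818 1.626 -0.658
v -3.681 2.701 -2.158
v -3.936 2.802 -2.082
v -4.217 2.798 -2.033
v -4.48 2.69 -2.02
v -4.685 2.494 -2.043
v -4.802 2.24 -2.099
v -4.812 1.968 -2.181
v -4.714 1.717 -2.274
v -4.523 1.527 -2.366
v -4.268 1.426 -2.442
v -3.987 1.43 -2.49
v -3.724 1.538 -2.504
v -3.518 1.734 -2.481
v -3.401 1.988 -2.424
v -3.391 2.26 -2.343
v 2.851 -0.972 3.019
v 3.206 -0.627 2.524
v 3.564 0.097 3.286
v 3.209 -0.248 3.781
v 2.879 -0.471 2.531
v 3.236 0.253 3.292
v 2.544 -0.45 2.668
v 2.901 0.274 3.429
v 2.292 -0.569 2.899
v 2.649 0.155 3.661
v 2.189 -0.796 3.162
v 2.547 -0.072 3.924
v 2.264 -1.07 3.388
v 2.622 -0.346 4.149
v 2.496 -1.317 3.514
v 2.854 -0.593 4.276
v 2.824 -1.473 3.508
v 3.181 -0.749 4.269
v 3.159 -1.494 3.371
v 3.516 -0.77 4.132
v 3.411 -1.375 3.139
v 3.768 -0.651 3.901
v 3.513 -1.148 2.876
v 3.871 -0.424 3.638
v 3.438 -0.874 2.651
v 3.796 -0.15 3.412
v -2.638 3.226 2.49
v -3.552 3.224 4.336
v -1.597 4.425 3.006
v -2.511 4.424 4.852
v -1.389 1.876 3.108
v -2.303 1.875 4.954
v -0.348 3.076 3.624
v -1.262 3.074 5.47
v 3.344 -3.614 -1.626
v 2.729 -3.321 -0.662
v 2.227 -2.39 -2.711
v 1.612 -2.097 -1.747
v 4.728 -2.003 -1.233
v 4.113 -1.71 -0.269
v 3.611 -0.779 -2.318
v 2.996 -0.486 -1.354
f 2 1 4
f 2 4 3
f 4 1 5
f 4 5 3
f 5 1 6
f 5 6 3
f 6 1 7
f 6 7 3
f 7 1 8
f 7 8 3
f 8 1 9
f 8 9 3
f 9 1 10
f 9 10 3
f 10 1 11
f 10 11 3
f 11 1 12
f 11 12 3
f 12 1 13
f 12 13 3
f 13 1 14
f 13 14 3
f 14 1 15
f 14 15 3
f 15 1 16
f 15 16 3
f 16 1 17
f 16 17 3
f 17 1 18
f 17 18 3
f 18 1 2
f 18 2 3
f 20 19 23
f 20 23 21
f 21 23 24
f 21 24 22
f 23 19 25
f 23 25 24
f 24 25 26
f 24 26 22
f 25 19 27
f 25 27 26
f 26 27 28
f 26 28 22
f 27 19 29
f 27 29 28
f 28 29 30
f 28 30 22
f 29 19 31
f 29 31 30
f 30 31 32
f 30 32 22
f 31 19 33
f 31 33 32
f 32 33 34
f 32 34 22
f 33 19 35
f 33 35 34
f 34 35 36
f 34 36 22
f 35 19 37
f 35 37 36
f 36 37 38
f 36 38 22
f 37 19 39
f 37 39 38
f 38 39 40
f 38 40 22
f 39 19 41
f 39 41 40
f 40 41 42
f 40 42 22
f 41 19 43
f 41 43 42
f 42 43 44
f 42 44 22
f 43 19 20
f 43 20 44
f 44 20 21
f 44 21 22
f 46 48 45
f 49 46 45
f 45 48 47
f 47 49 45
f 46 52 48
f 50 46 49
f 50 52 46
f 48 52 47
f 51 49 47
f 47 52 51
f 51 50 49
f 52 50 51
f 54 56 53
f 57 54 53
f 53 56 55
f 55 57 53
f 54 60 56
f 58 54 57
f 58 60 54
f 56 60 55
f 59 57 55
f 55 60 59
f 59 58 57
f 60 58 59

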